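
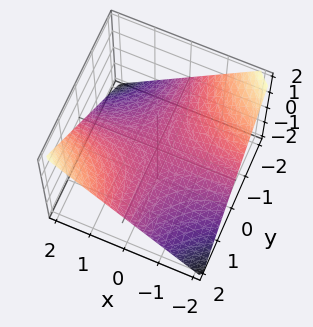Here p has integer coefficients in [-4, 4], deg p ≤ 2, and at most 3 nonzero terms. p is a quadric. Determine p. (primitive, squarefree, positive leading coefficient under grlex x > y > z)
x*y - 2*z

First, degree: a hyperbolic paraboloid; a quadric, so deg p = 2.
Next, from the axis intercepts and sections: it meets the z-axis at z = 0 (among the integer gridlines); every point of the y-axis in the box is on the surface.
Finally, matching integer coefficients to the picture gives p. Check: (-2, 0, 0) on the x-axis lies on the surface, and p(-2, 0, 0) = 0. ✓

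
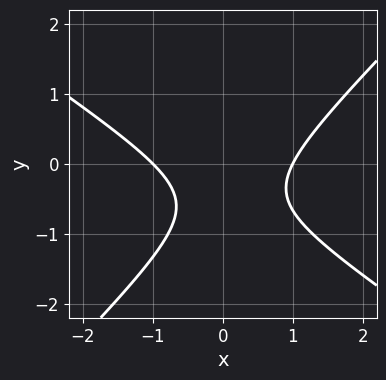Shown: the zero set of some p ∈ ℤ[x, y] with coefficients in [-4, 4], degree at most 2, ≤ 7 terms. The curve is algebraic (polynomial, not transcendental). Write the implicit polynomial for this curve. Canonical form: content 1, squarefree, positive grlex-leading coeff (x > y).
1. The degree is 2 — the shape is more complex than any degree-1 curve.
2. Observable constraints: no y-intercept at any integer in the box; among the integer gridlines, it crosses the x-axis at x ∈ {-1, 1}.
3. Matching integer coefficients to the picture gives p.

2*x^2 + x*y - 3*y^2 - 3*y - 2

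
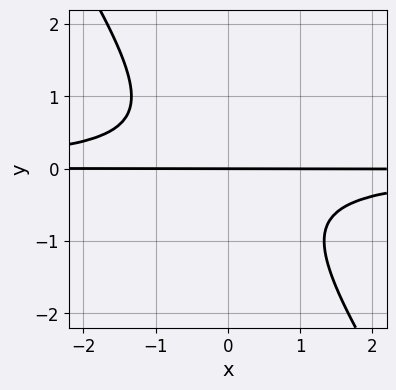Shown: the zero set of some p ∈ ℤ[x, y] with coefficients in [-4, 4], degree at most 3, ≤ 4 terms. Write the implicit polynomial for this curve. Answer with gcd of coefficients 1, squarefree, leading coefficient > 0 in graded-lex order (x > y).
1. Degree: no degree-2 curve has this shape, so deg p = 3.
2. From the axis intercepts and sections: it crosses the y-axis at the gridline y = 0; every point of the x-axis in the box is on the curve.
3. Fitting integer coefficients to these (and the overall shape) gives p.

3*x*y^2 + 2*y^3 + 2*y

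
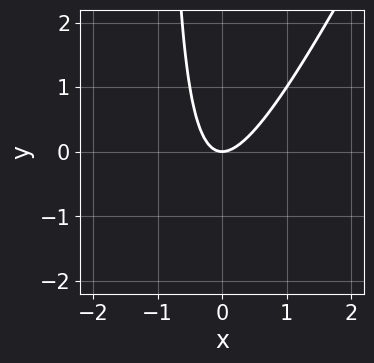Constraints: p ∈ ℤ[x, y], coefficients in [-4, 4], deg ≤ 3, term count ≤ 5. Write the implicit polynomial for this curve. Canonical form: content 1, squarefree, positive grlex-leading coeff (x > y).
First, the degree is 2 — the shape is more complex than any degree-1 curve.
Then, reading off the gridlines: it crosses the x-axis at the gridline x = 0; it crosses the y-axis at the gridline y = 0.
Finally, solving for integer coefficients yields p as stated.

2*x^2 - x*y - y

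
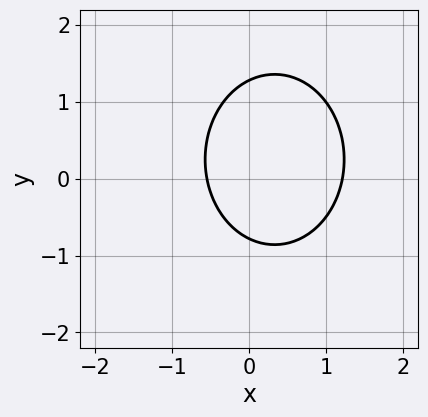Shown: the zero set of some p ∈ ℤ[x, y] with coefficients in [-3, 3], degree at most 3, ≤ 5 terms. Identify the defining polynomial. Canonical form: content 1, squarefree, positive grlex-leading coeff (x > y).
First, the degree is 2 — the shape is more complex than any degree-1 curve.
Finally, matching integer coefficients to the picture gives p.

3*x^2 + 2*y^2 - 2*x - y - 2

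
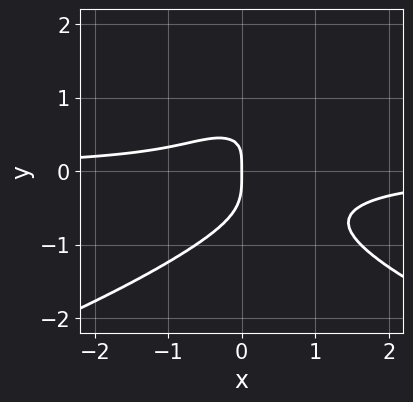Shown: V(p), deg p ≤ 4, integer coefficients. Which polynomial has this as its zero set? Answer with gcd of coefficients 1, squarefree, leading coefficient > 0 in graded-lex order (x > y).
2*y^4 + 2*x^2*y - x*y + x

deg p = 4. The shape is more complex than any degree-3 curve.
Observable constraints: it crosses the y-axis at the gridline y = 0; it meets the x-axis at x = 0 (among the integer gridlines).
Matching integer coefficients to the picture gives p.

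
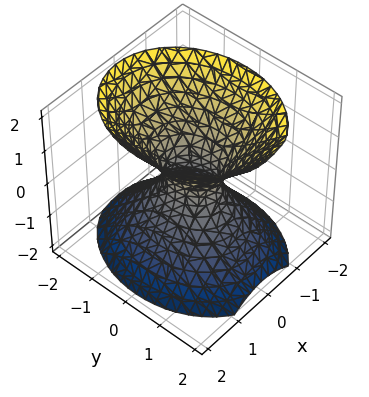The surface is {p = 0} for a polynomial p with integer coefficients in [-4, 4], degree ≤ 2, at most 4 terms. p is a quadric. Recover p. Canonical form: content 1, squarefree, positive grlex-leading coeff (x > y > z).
3*x^2 + 2*y^2 - 2*z^2 - 1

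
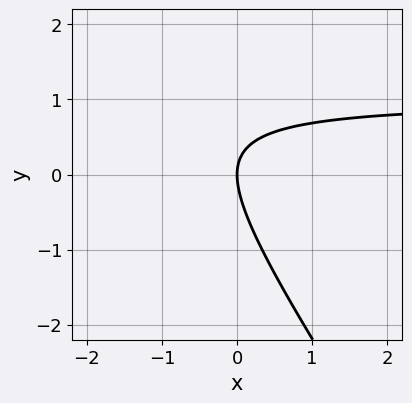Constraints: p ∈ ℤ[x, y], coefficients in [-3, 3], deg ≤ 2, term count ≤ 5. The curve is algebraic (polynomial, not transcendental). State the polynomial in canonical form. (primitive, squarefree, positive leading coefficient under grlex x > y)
(a) deg p = 2. The shape is more complex than any degree-1 curve.
(b) From the visible intercepts: one x-axis crossing is at x = 0; it crosses the y-axis at the gridline y = 0.
(c) Fitting integer coefficients to these (and the overall shape) gives p.

3*x*y + 2*y^2 - 3*x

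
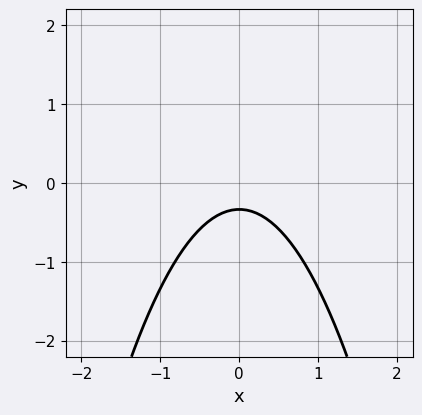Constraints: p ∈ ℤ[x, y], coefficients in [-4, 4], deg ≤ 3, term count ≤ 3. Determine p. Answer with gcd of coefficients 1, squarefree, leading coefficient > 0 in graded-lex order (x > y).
1. Degree: no degree-1 curve has this shape, so deg p = 2.
2. Symmetries: the x ↦ −x reflection is a symmetry, so x appears only in even powers.
3. From the axis intercepts and sections: it misses every integer gridline on the x-axis.
4. The integer polynomial consistent with all of this is the stated p.

3*x^2 + 3*y + 1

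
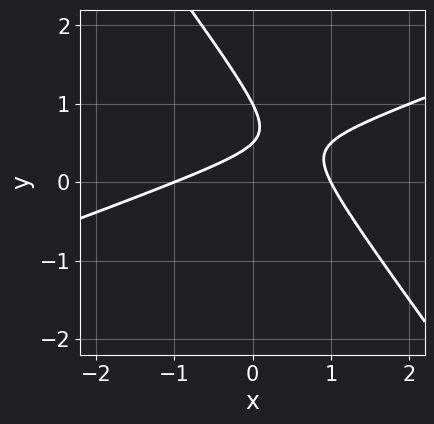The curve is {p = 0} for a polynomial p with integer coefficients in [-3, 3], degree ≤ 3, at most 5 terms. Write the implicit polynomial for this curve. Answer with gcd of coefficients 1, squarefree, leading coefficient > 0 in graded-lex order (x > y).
First, degree: a generic line meets the curve in up to 2 points, so deg p = 2.
Next, from the visible intercepts: the x-axis gridline crossings are at x ∈ {-1, 1}; it crosses the y-axis at the gridline y = 1.
Finally, these observations pin down the coefficients.

x^2 - 2*x*y - 2*y^2 + 3*y - 1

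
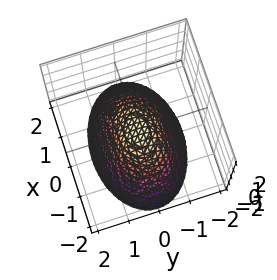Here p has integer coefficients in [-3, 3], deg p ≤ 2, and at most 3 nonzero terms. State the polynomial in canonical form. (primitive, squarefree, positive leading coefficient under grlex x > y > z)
deg p = 2. A single bowl opening along one axis; a quadric.
Symmetries: it's symmetric under x → −x, forcing even powers of x; the y ↦ −y reflection is a symmetry, so y appears only in even powers.
Checking where it meets the axes: one x-axis crossing is at x = 0; it meets the y-axis at y = 0 (among the integer gridlines).
Fitting integer coefficients to these (and the overall shape) gives p.

x^2 + 2*y^2 + 2*z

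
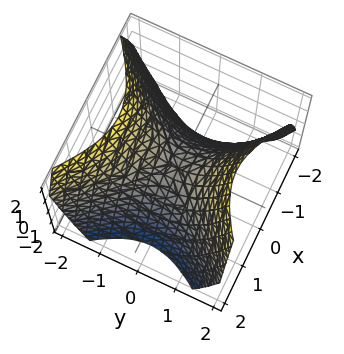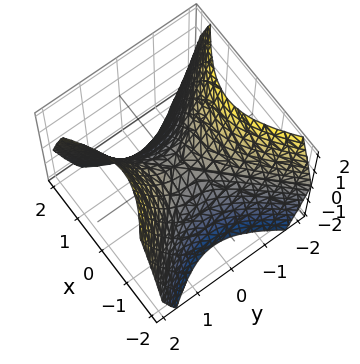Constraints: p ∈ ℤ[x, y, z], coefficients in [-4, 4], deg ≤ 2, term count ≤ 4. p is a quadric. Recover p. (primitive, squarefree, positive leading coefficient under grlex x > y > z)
Degree: a hyperbolic paraboloid; a quadric, so deg p = 2.
Symmetries: mirror symmetry y ↦ −y ⇒ only even powers of y; it's symmetric under x → −x, forcing even powers of x.
Reading off the gridlines: it crosses the z-axis at the gridline z = 0; one y-axis crossing is at y = 0; it crosses the x-axis at the gridline x = 0.
Fitting integer coefficients to these (and the overall shape) gives p.

x^2 - y^2 + z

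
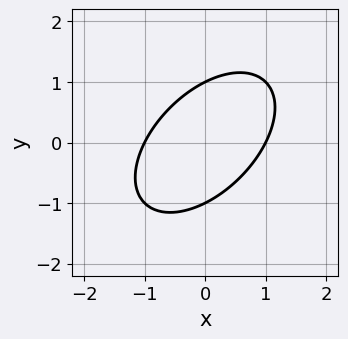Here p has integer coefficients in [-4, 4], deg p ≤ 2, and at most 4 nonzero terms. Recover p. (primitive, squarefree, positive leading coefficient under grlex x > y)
x^2 - x*y + y^2 - 1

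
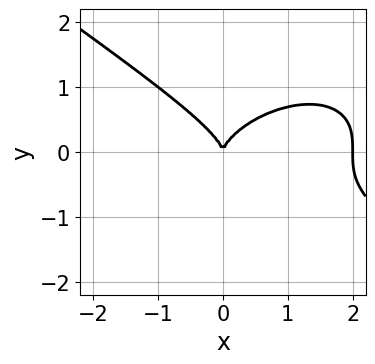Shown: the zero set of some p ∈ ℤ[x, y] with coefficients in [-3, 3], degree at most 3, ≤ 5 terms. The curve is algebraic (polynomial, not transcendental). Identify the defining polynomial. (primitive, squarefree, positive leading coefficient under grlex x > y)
x^3 + 3*y^3 - 2*x^2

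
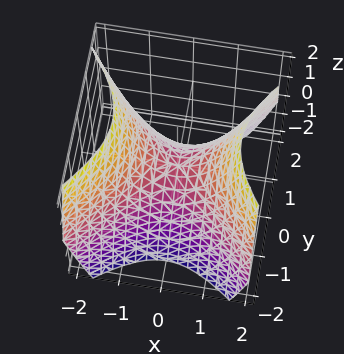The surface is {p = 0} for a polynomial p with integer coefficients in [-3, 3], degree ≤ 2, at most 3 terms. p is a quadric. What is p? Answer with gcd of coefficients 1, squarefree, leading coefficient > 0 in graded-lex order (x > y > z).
(a) Degree: a saddle surface; a quadric, so deg p = 2.
(b) Symmetries: the x ↦ −x reflection is a symmetry, so x appears only in even powers; it's symmetric under y → −y, forcing even powers of y.
(c) Checking where it meets the axes: one y-axis crossing is at y = 0; it meets the x-axis at x = 0 (among the integer gridlines); it crosses the z-axis at the gridline z = 0.
(d) Together with the visible shape, these determine p as stated.

x^2 - y^2 - z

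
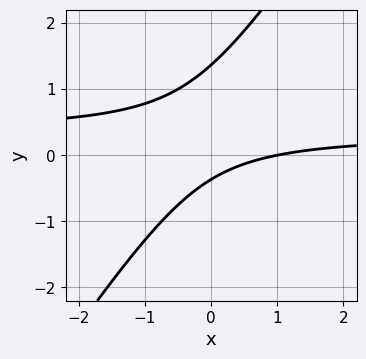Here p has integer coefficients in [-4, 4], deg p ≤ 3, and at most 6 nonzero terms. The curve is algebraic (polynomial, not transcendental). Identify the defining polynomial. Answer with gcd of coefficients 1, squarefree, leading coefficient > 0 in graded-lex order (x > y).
deg p = 2. A generic line meets the curve in up to 2 points.
Checking where it meets the axes: it crosses the x-axis at the gridline x = 1.
Fitting integer coefficients to these (and the overall shape) gives p.

3*x*y - 2*y^2 - x + 2*y + 1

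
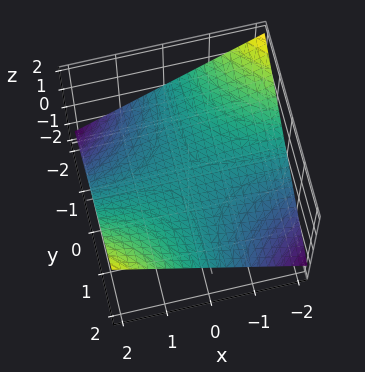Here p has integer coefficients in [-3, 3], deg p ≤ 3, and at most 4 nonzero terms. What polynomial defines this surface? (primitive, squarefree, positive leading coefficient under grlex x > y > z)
x*y - 3*z

deg p = 2. A hyperbolic paraboloid; a quadric.
Reading off the gridlines: one z-axis crossing is at z = 0; the visible y-axis segment lies entirely on the surface; the visible x-axis segment lies entirely on the surface.
Solving for integer coefficients yields p as stated.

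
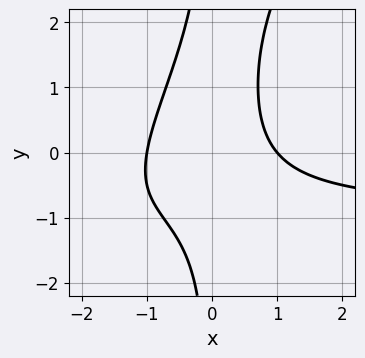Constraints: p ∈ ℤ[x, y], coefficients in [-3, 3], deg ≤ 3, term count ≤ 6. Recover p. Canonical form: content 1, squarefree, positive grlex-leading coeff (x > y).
deg p = 3. No degree-2 curve has this shape.
Reading off the gridlines: the x-axis gridline crossings are at x ∈ {-1, 1}; the curve avoids every integer y-axis point in the box.
Fitting integer coefficients to these (and the overall shape) gives p.

3*x^2*y - 2*x*y^2 + 3*x^2 + 2*x*y - 3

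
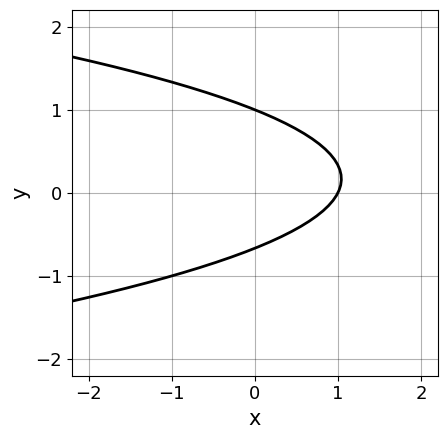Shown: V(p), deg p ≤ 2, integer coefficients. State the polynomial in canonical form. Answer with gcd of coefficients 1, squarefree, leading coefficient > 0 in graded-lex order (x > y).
3*y^2 + 2*x - y - 2

Degree: a generic line meets the curve in up to 2 points, so deg p = 2.
Observable constraints: one y-axis crossing is at y = 1; one x-axis crossing is at x = 1.
Fitting integer coefficients to these (and the overall shape) gives p.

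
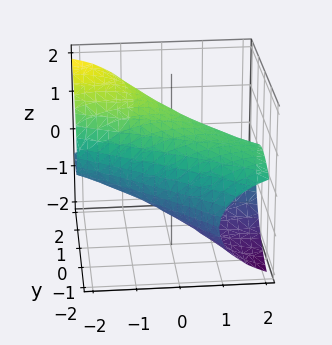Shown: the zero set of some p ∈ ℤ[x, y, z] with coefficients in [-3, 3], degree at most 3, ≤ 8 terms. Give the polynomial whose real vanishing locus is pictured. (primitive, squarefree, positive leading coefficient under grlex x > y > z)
The degree is 2 — a generic line meets the surface in up to 2 points.
Reading off the gridlines: among the integer gridlines, it crosses the z-axis at z ∈ {-1, 1}.
Together with the visible shape, these determine p as stated.

x^2 + 3*x*y + 2*y^2 - 2*y*z + 3*z^2 - 3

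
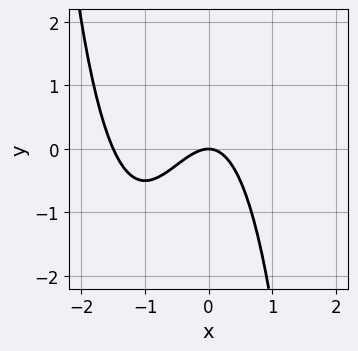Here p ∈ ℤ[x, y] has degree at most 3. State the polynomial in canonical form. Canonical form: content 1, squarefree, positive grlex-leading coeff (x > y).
Degree: a generic line meets the curve in up to 3 points, so deg p = 3.
From the visible intercepts: it meets the y-axis at y = 0 (among the integer gridlines); it crosses the x-axis at the gridline x = 0.
Assembling these constraints gives the stated polynomial.

2*x^3 + 3*x^2 + 2*y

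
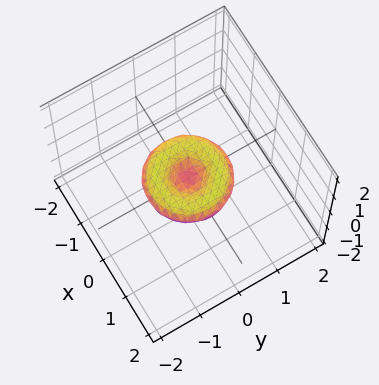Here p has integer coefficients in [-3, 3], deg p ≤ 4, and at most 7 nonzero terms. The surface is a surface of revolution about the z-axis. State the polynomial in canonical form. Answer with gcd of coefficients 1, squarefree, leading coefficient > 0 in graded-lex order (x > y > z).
Degree: a generic line meets the surface in up to 4 points, so deg p = 4.
Symmetries: rotational symmetry about the z-axis ⇒ p depends on x, y only through x² + y².
Against the integer gridlines: a circular section at z = 0 has radius exactly 1; the y-axis gridline crossings are at y ∈ {-1, 0, 1}; it meets the z-axis at z = 0 (among the integer gridlines).
Fitting integer coefficients to these (and the overall shape) gives p. Check: (1, 0, 0) on the x-axis lies on the surface, and p(1, 0, 0) = 0. ✓

x^4 + 2*x^2*y^2 + y^4 - x^2 - y^2 + 3*z^2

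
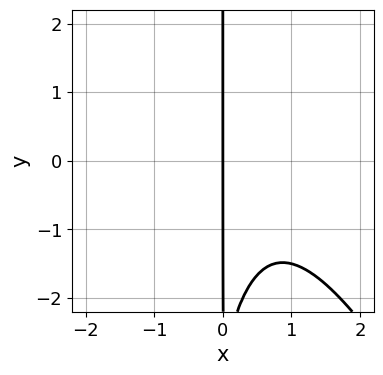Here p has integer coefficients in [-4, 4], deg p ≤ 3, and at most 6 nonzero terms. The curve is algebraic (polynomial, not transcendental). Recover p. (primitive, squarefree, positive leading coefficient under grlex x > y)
2*x^3 + x^2*y - 2*x^2 + x*y + 3*x

1. deg p = 3. No degree-2 curve has this shape.
2. From the axis intercepts and sections: every point of the y-axis in the box is on the curve; it meets the x-axis at x = 0 (among the integer gridlines).
3. Fitting integer coefficients to these (and the overall shape) gives p.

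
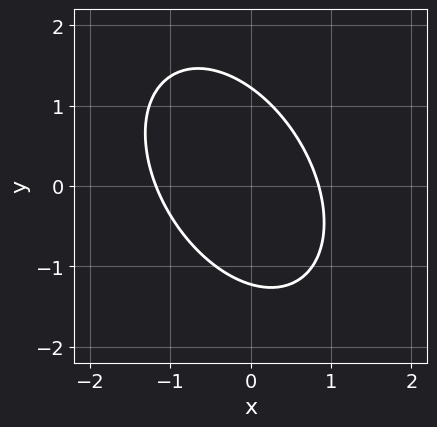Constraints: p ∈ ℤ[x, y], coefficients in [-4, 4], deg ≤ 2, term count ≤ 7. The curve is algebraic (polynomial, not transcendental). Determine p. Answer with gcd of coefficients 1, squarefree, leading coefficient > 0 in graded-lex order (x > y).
3*x^2 + 2*x*y + 2*y^2 + x - 3

(a) deg p = 2. No degree-1 curve has this shape.
(b) The integer polynomial consistent with all of this is the stated p.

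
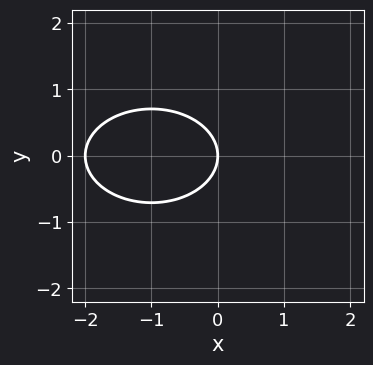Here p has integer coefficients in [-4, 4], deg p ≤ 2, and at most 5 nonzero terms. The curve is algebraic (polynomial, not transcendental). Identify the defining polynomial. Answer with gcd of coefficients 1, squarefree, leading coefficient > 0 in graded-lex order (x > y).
x^2 + 2*y^2 + 2*x

1. The degree is 2 — a generic line meets the curve in up to 2 points.
2. Symmetries: mirror symmetry y ↦ −y ⇒ only even powers of y.
3. From the visible intercepts: it meets the y-axis at y = 0 (among the integer gridlines); among the integer gridlines, it crosses the x-axis at x ∈ {-2, 0}.
4. Solving for integer coefficients yields p as stated.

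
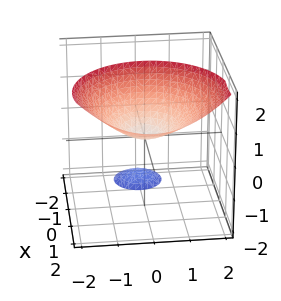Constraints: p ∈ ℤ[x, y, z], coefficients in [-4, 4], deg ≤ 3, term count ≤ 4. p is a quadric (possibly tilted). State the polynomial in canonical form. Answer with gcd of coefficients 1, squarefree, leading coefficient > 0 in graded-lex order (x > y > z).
2*x^2 - 3*x*z + 2*y^2 - 2*z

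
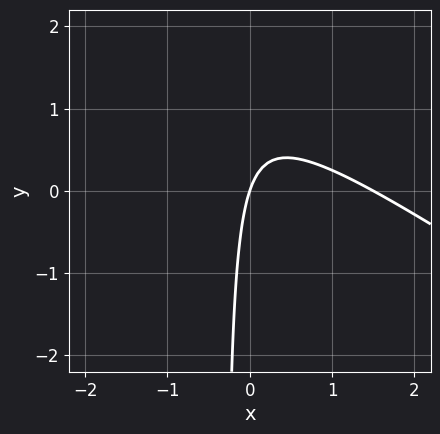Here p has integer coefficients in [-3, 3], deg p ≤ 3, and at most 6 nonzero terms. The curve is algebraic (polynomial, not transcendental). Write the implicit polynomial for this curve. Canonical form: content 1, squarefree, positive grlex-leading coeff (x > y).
2*x^2 + 3*x*y - 3*x + y

First, deg p = 2.
Next, from the axis intercepts and sections: it meets the y-axis at y = 0 (among the integer gridlines); one x-axis crossing is at x = 0.
Finally, fitting integer coefficients to these (and the overall shape) gives p.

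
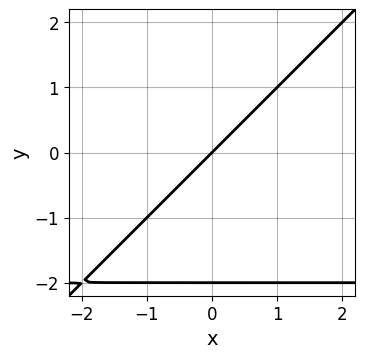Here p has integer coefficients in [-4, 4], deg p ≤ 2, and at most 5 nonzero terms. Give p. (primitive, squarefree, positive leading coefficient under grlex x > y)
x*y - y^2 + 2*x - 2*y

First, the degree is 2 — no degree-1 curve has this shape.
Next, from the axis intercepts and sections: the y-axis gridline crossings are at y ∈ {-2, 0}; it crosses the x-axis at the gridline x = 0.
Finally, these observations pin down the coefficients.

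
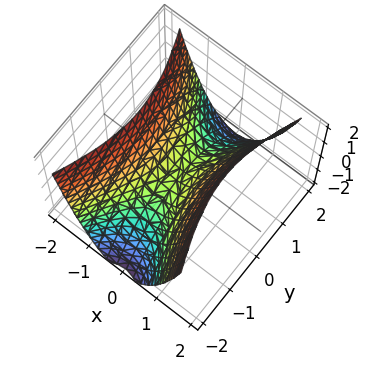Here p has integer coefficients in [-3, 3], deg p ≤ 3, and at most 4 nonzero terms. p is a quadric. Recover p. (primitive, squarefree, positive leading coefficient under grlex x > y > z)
3*x^2 - y^2 - 2*z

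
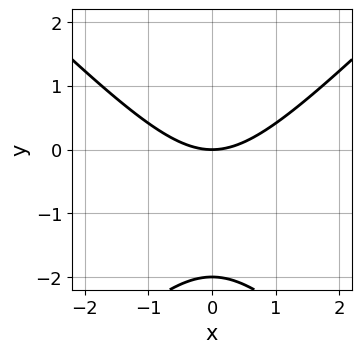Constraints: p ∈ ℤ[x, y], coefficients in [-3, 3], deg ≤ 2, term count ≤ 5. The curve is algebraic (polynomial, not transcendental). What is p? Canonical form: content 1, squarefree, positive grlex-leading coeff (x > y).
x^2 - y^2 - 2*y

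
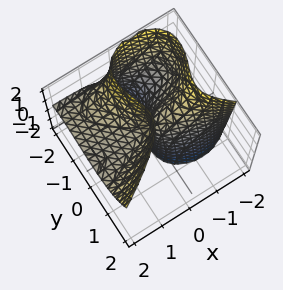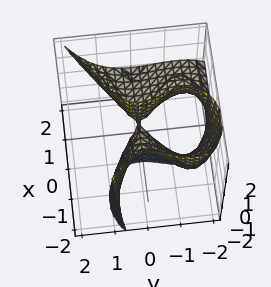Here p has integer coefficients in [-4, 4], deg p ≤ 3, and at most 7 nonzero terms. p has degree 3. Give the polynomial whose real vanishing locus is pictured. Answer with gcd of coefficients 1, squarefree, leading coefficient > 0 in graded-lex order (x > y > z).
First, degree: the shape is more complex than any degree-2 surface, so deg p = 3.
Next, reading off the gridlines: the visible z-axis segment lies entirely on the surface; one x-axis crossing is at x = 0; among the integer gridlines, it crosses the y-axis at y ∈ {-2, 0}.
Finally, putting this together gives p.

x^2*z - y^3 + 2*x*z - 2*y^2 - x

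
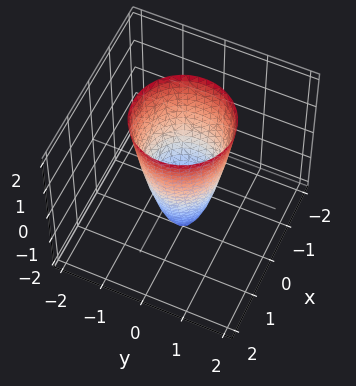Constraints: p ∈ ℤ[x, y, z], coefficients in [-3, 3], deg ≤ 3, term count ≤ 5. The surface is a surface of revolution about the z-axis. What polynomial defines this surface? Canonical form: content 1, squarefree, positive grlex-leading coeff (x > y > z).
(a) Degree: a generic line meets the surface in up to 2 points, so deg p = 2.
(b) Symmetries: rotational symmetry about the z-axis ⇒ p depends on x, y only through x² + y².
(c) From the axis intercepts and sections: one z-axis crossing is at z = -2; a circular section at z = 1 has radius exactly 1.
(d) Assembling these constraints gives the stated polynomial.

3*x^2 + 3*y^2 - z - 2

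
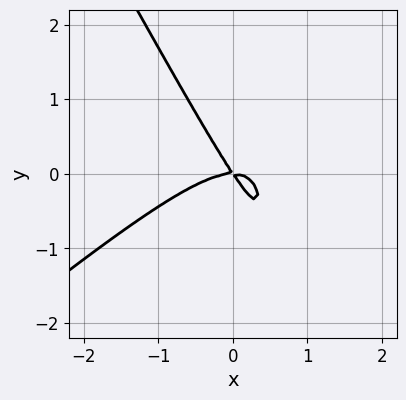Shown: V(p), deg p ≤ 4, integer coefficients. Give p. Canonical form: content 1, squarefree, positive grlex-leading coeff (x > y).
3*x^3 - 2*x^2*y - 2*x*y^2 + 3*x*y + 2*y^2

(a) The degree is 3 — the shape is more complex than any degree-2 curve.
(b) Against the integer gridlines: it crosses the x-axis at the gridline x = 0; it meets the y-axis at y = 0 (among the integer gridlines).
(c) Solving for integer coefficients yields p as stated.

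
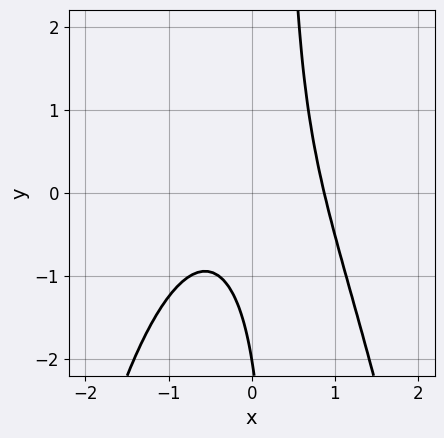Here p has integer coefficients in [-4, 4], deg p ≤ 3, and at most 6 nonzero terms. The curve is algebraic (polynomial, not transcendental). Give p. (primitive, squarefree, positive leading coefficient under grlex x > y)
1. The degree is 3 — no degree-2 curve has this shape.
2. Against the integer gridlines: one y-axis crossing is at y = -2.
3. The integer polynomial consistent with all of this is the stated p.

3*x^3 + 3*x*y - y - 2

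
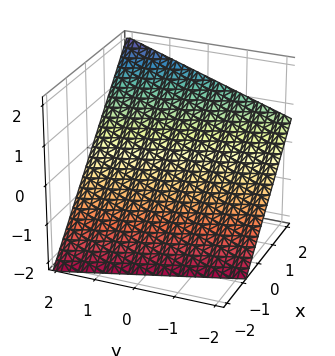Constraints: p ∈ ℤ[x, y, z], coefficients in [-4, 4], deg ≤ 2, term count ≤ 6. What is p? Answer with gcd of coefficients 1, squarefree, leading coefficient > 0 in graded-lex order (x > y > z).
1. Degree: the surface is flat (a plane), so deg p = 1.
2. Checking where it meets the axes: it meets the y-axis at y = 2 (among the integer gridlines).
3. Fitting integer coefficients to these (and the overall shape) gives p.

3*x + y - 3*z - 2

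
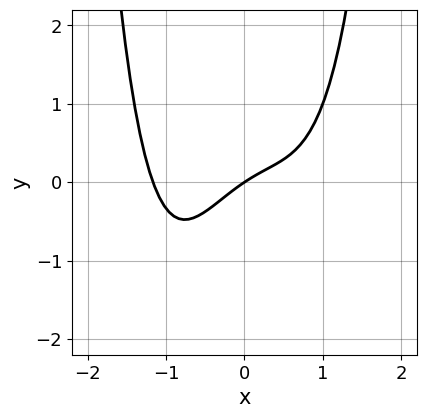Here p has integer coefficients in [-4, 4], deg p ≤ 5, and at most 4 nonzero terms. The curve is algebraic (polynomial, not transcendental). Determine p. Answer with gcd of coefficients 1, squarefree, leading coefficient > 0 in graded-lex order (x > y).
2*x^4 - x^2 + 2*x - 3*y

(a) deg p = 4. The shape is more complex than any degree-3 curve.
(b) Against the integer gridlines: one y-axis crossing is at y = 0; one x-axis crossing is at x = 0.
(c) Putting this together gives p.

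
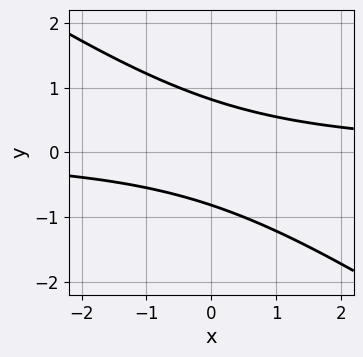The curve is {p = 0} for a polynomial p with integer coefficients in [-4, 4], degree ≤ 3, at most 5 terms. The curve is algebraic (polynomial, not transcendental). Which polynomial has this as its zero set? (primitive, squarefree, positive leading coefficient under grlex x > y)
2*x*y + 3*y^2 - 2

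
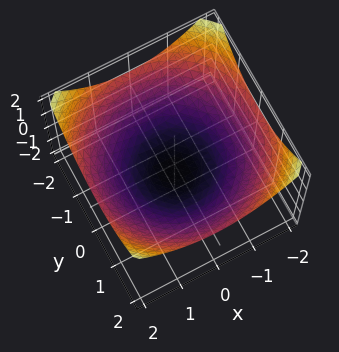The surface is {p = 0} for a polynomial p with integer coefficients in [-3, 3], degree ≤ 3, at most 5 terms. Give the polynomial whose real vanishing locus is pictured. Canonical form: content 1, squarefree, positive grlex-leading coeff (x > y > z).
deg p = 2.
Symmetries: rotational symmetry about the z-axis ⇒ p depends on x, y only through x² + y².
Checking where it meets the axes: a circular section at z = 0 has radius between 1 and 2.
Putting this together gives p.

x^2 + y^2 - 3*z - 2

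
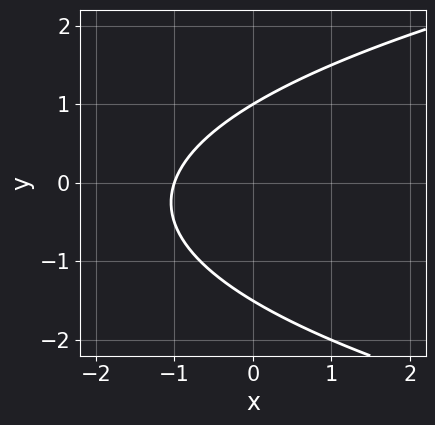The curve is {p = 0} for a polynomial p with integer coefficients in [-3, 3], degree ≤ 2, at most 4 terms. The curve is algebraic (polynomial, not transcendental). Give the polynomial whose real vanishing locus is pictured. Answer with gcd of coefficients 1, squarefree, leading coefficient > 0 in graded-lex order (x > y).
2*y^2 - 3*x + y - 3

Degree: a generic line meets the curve in up to 2 points, so deg p = 2.
Reading off the gridlines: one x-axis crossing is at x = -1; it crosses the y-axis at the gridline y = 1.
Together with the visible shape, these determine p as stated.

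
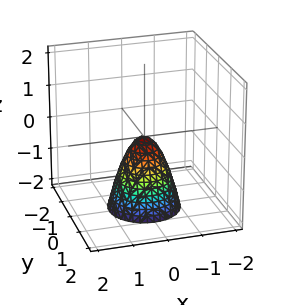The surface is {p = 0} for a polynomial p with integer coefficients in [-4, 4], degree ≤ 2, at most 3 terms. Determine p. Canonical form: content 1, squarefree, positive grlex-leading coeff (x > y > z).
(a) Degree: a paraboloid; a quadric, so deg p = 2.
(b) By symmetry, the surface is invariant under rotation about z: p = q(x² + y², z).
(c) Against the integer gridlines: one y-axis crossing is at y = 0; a circular section at z = -1 has radius between 0 and 1; it meets the x-axis at x = 0 (among the integer gridlines).
(d) Fitting integer coefficients to these (and the overall shape) gives p.

2*x^2 + 2*y^2 + z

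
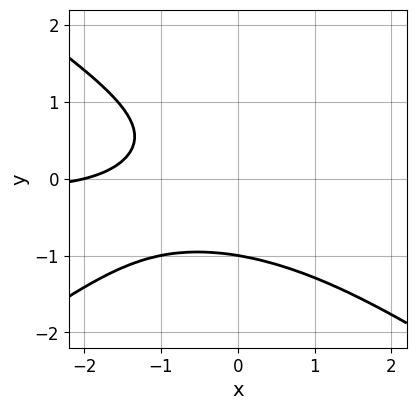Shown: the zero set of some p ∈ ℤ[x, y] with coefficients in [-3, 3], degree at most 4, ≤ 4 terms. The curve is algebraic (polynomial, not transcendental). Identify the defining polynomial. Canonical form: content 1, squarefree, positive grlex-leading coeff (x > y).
x^2*y - 2*y^3 - x - 2

Degree: the shape is more complex than any degree-2 curve, so deg p = 3.
Reading off the gridlines: one y-axis crossing is at y = -1; it crosses the x-axis at the gridline x = -2.
The integer polynomial consistent with all of this is the stated p.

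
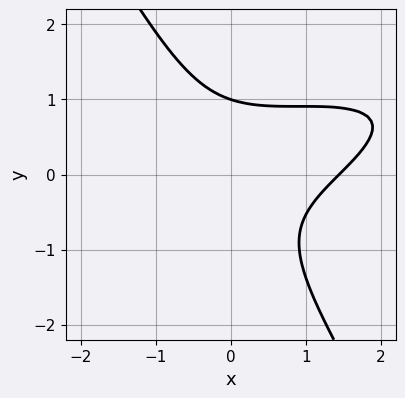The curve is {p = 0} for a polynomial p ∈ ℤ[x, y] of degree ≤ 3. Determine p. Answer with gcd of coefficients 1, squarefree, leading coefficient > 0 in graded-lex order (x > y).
1. deg p = 3.
2. Checking where it meets the axes: one y-axis crossing is at y = 1.
3. These observations pin down the coefficients.

x^3 - 3*x^2*y + 3*x*y^2 + 3*y^3 - 3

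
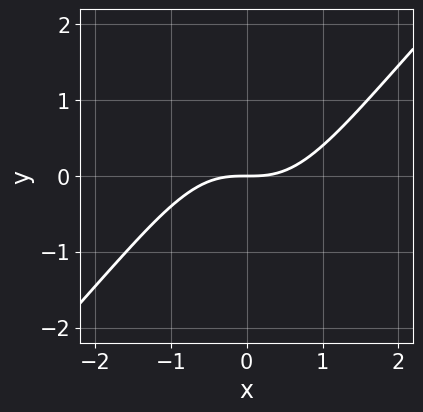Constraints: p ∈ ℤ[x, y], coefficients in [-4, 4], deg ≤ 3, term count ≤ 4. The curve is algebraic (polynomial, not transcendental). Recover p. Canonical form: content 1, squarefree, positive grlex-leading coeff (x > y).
2*x^3 - 2*x^2*y - 3*y

Degree: no degree-2 curve has this shape, so deg p = 3.
Observable constraints: it crosses the x-axis at the gridline x = 0; one y-axis crossing is at y = 0.
Together with the visible shape, these determine p as stated.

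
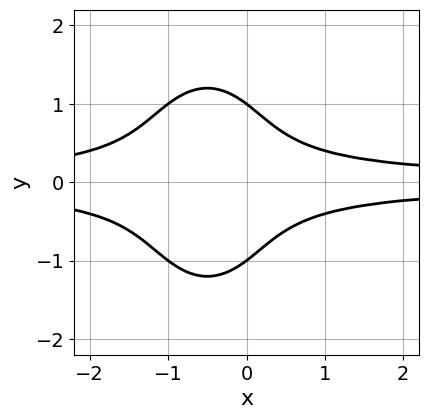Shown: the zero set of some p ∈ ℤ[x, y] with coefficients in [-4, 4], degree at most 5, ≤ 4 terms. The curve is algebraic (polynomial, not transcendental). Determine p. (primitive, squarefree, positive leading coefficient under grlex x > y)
3*x^2*y^2 + y^4 + 3*x*y^2 - 1

Degree: the shape is more complex than any degree-3 curve, so deg p = 4.
Symmetries: it's symmetric under y → −y, forcing even powers of y.
Observable constraints: no x-intercept at any integer in the box; among the integer gridlines, it crosses the y-axis at y ∈ {-1, 1}.
Fitting integer coefficients to these (and the overall shape) gives p.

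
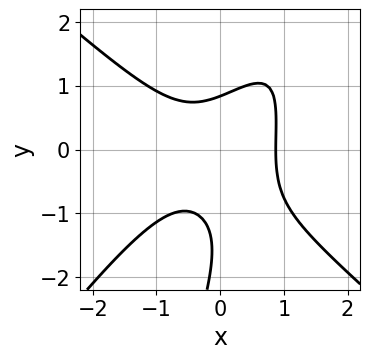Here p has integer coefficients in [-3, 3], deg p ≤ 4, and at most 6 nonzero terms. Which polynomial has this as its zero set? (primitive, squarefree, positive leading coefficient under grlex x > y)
1. Degree: the shape is more complex than any degree-2 curve, so deg p = 3.
2. Putting this together gives p.

3*x^3 - 3*x*y^2 + y^3 + 2*y^2 - 2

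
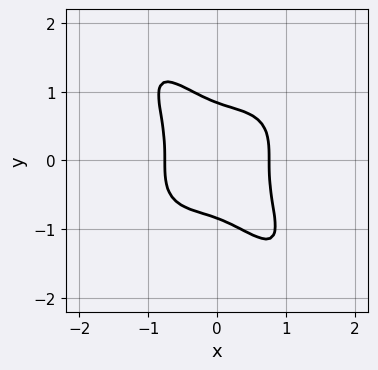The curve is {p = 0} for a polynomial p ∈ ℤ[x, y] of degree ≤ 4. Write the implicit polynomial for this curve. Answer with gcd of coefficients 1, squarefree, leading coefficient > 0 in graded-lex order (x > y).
3*x^4 + 3*x*y^3 + 2*y^4 - 1

1. deg p = 4.
2. Matching integer coefficients to the picture gives p.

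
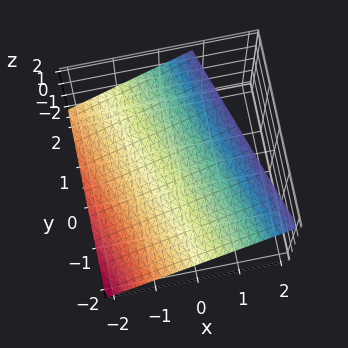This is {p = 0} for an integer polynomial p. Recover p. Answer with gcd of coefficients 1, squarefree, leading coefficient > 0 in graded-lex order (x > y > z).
First, the degree is 1 — the surface is flat (a plane).
Then, checking where it meets the axes: it meets the y-axis at y = -2 (among the integer gridlines).
Finally, putting this together gives p.

3*x + y - 3*z + 2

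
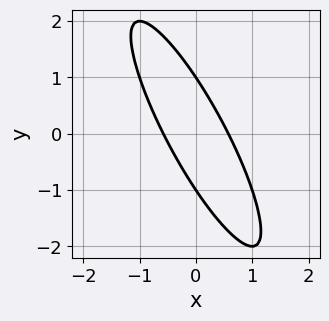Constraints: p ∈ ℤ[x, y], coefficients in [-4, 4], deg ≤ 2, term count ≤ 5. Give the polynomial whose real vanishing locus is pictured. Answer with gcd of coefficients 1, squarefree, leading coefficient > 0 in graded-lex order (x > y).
The degree is 2 — the shape is more complex than any degree-1 curve.
Reading off the gridlines: the y-axis gridline crossings are at y ∈ {-1, 1}.
Putting this together gives p.

3*x^2 + 3*x*y + y^2 - 1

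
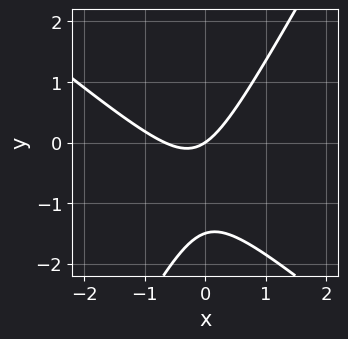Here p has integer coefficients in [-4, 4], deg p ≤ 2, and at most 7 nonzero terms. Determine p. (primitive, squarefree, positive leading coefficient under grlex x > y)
1. deg p = 2.
2. Against the integer gridlines: it meets the x-axis at x = 0 (among the integer gridlines); it meets the y-axis at y = 0 (among the integer gridlines).
3. Fitting integer coefficients to these (and the overall shape) gives p.

3*x^2 + 2*x*y - 2*y^2 + 2*x - 3*y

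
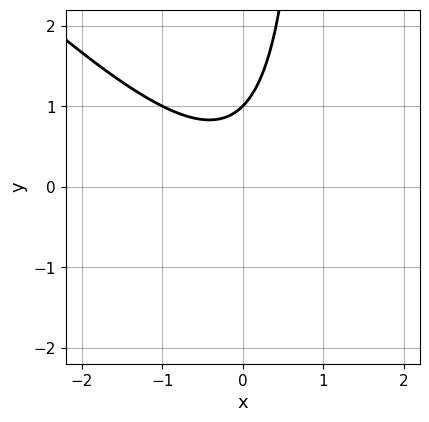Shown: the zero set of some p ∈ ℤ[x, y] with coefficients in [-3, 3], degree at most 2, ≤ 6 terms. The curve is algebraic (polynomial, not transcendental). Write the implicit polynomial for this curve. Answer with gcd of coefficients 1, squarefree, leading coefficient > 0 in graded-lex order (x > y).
x^2 + x*y - y + 1

Degree: a generic line meets the curve in up to 2 points, so deg p = 2.
From the visible intercepts: the curve avoids every integer x-axis point in the box; it meets the y-axis at y = 1 (among the integer gridlines).
These observations pin down the coefficients.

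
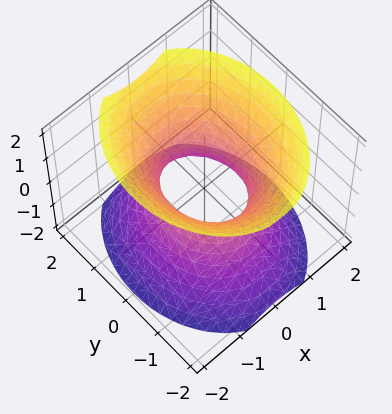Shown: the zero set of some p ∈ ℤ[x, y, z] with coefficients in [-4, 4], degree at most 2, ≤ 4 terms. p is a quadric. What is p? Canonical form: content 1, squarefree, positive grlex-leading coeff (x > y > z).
1. The degree is 2 — one connected sheet with a waist; a quadric.
2. Symmetries: it's symmetric under y → −y, forcing even powers of y; mirror symmetry x ↦ −x ⇒ only even powers of x; mirror symmetry z ↦ −z ⇒ only even powers of z.
3. Observable constraints: it misses every integer gridline on the z-axis; among the integer gridlines, it crosses the y-axis at y ∈ {-1, 1}.
4. These observations pin down the coefficients.

3*x^2 + 2*y^2 - 2*z^2 - 2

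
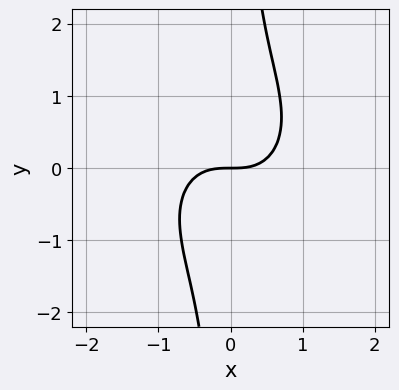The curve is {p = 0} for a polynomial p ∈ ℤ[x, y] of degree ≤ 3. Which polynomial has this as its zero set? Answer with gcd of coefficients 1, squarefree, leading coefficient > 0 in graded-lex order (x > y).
First, deg p = 3. No degree-2 curve has this shape.
Then, from the visible intercepts: it crosses the y-axis at the gridline y = 0; one x-axis crossing is at x = 0.
Finally, solving for integer coefficients yields p as stated.

x^3 + x*y^2 - y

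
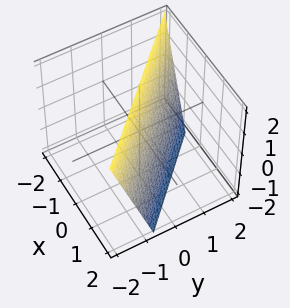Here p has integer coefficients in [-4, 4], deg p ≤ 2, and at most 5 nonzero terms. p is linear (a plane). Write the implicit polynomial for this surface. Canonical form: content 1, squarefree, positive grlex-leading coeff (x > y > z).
(a) Degree: the surface is flat (a plane), so deg p = 1.
(b) Checking where it meets the axes: one z-axis crossing is at z = 2.
(c) Together with the visible shape, these determine p as stated.

3*x + 3*y + z - 2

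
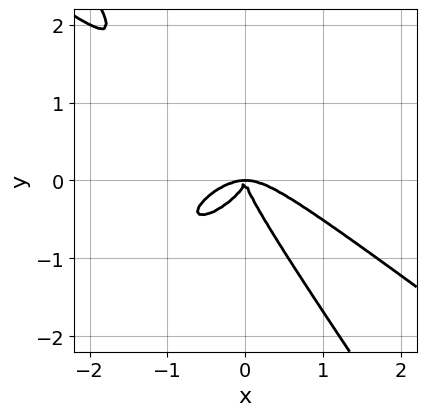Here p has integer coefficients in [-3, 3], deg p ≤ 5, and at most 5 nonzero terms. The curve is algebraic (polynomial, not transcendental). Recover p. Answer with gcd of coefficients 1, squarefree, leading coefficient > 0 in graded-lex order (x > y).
2*x^4 - 3*x^2*y^2 + 3*x*y^3 + 3*y^4 + 2*x^2*y

1. Degree: no degree-3 curve has this shape, so deg p = 4.
2. Matching integer coefficients to the picture gives p.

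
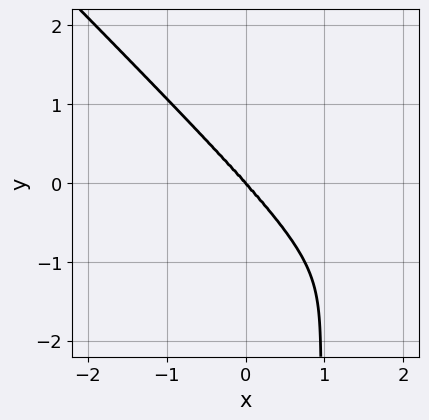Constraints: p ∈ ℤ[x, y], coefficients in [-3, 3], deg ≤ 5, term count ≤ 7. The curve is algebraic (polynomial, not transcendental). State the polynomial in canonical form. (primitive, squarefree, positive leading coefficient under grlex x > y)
3*x^3*y - 3*x*y^3 + 3*x^3 + x*y^2 + 3*y^3

1. The degree is 4 — the shape is more complex than any degree-3 curve.
2. From the visible intercepts: it meets the x-axis at x = 0 (among the integer gridlines); it meets the y-axis at y = 0 (among the integer gridlines).
3. Putting this together gives p.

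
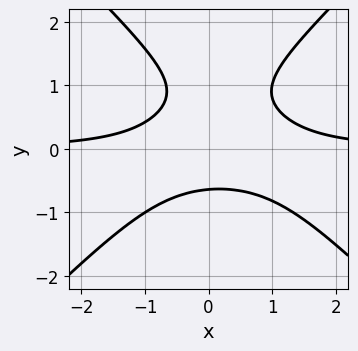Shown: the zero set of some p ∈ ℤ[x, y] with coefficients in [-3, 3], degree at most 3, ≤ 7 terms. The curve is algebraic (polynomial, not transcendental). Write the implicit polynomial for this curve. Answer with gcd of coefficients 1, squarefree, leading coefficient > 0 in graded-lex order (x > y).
3*x^2*y - 3*y^3 - x*y + 3*y^2 - 2

First, the degree is 3 — a generic line meets the curve in up to 3 points.
Then, from the visible intercepts: no x-intercept at any integer in the box.
Finally, solving for integer coefficients yields p as stated.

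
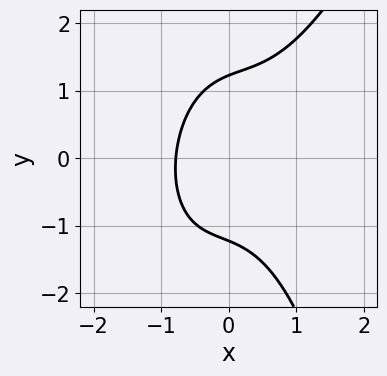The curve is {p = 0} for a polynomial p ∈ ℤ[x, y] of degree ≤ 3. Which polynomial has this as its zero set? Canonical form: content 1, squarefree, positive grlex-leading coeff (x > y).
The degree is 3 — no degree-2 curve has this shape.
Matching integer coefficients to the picture gives p.

3*x^3 - x^2*y - 2*y^2 + 2*x + 3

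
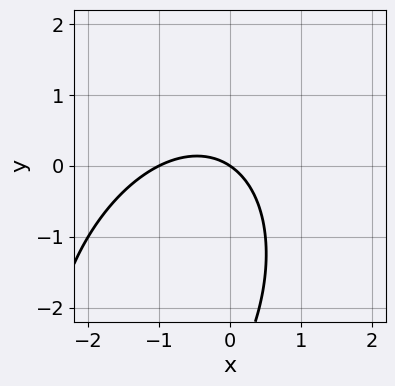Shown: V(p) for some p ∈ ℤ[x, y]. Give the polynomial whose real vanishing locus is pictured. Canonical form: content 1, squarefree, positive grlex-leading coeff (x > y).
1. deg p = 2. A generic line meets the curve in up to 2 points.
2. Observable constraints: the x-axis gridline crossings are at x ∈ {-1, 0}; one y-axis crossing is at y = 0.
3. These observations pin down the coefficients.

2*x^2 - x*y + y^2 + 2*x + 3*y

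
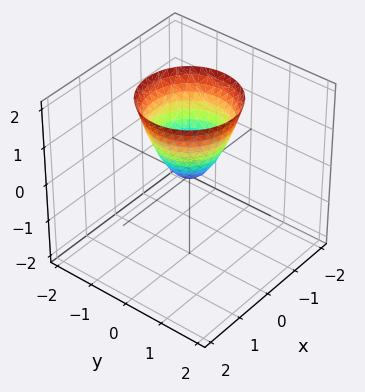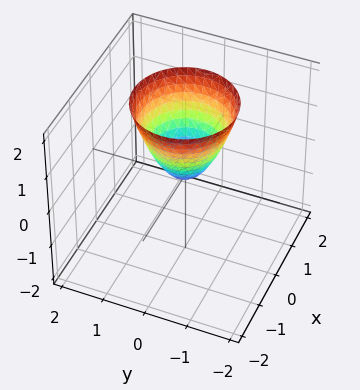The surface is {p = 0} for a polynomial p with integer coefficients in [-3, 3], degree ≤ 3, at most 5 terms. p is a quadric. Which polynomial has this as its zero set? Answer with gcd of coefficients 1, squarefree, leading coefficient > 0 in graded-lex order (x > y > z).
(a) Degree: a single bowl opening along one axis; a quadric, so deg p = 2.
(b) By symmetry, the z-axis is an axis of rotation, so x and y enter only as x² + y².
(c) From the visible intercepts: a circular section at z = 2 has radius between 1 and 2; it meets the z-axis at z = 0 (among the integer gridlines).
(d) Fitting integer coefficients to these (and the overall shape) gives p.

3*x^2 + 3*y^2 - 2*z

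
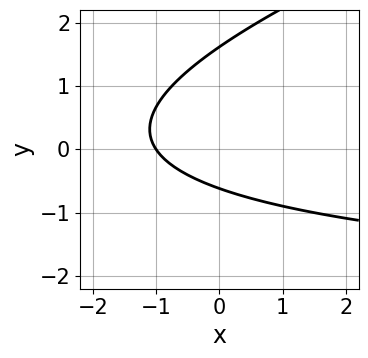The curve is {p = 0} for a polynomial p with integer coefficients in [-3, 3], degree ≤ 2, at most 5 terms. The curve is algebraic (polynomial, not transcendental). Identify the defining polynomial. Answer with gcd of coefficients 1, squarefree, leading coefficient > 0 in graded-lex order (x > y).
The degree is 2 — a generic line meets the curve in up to 2 points.
From the visible intercepts: it meets the x-axis at x = -1 (among the integer gridlines).
Solving for integer coefficients yields p as stated.

x*y - 3*y^2 + 3*x + 3*y + 3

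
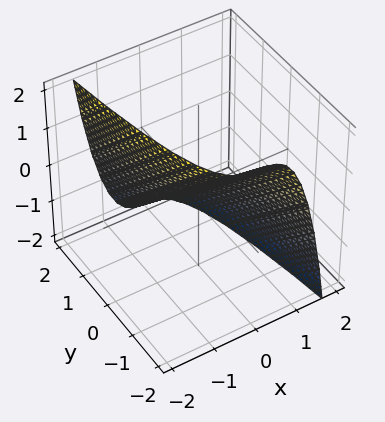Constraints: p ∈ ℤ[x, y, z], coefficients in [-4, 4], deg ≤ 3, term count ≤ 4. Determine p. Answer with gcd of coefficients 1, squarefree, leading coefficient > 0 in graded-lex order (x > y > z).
First, degree: the shape is more complex than any degree-2 surface, so deg p = 3.
Next, observable constraints: it crosses the z-axis at the gridline z = 0; it crosses the x-axis at the gridline x = 0; it crosses the y-axis at the gridline y = 0.
Finally, matching integer coefficients to the picture gives p.

x^3 + y + z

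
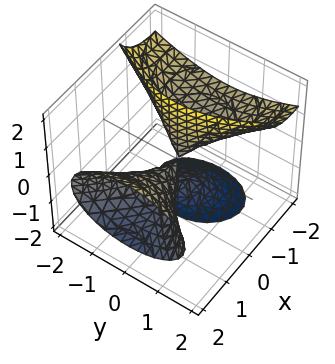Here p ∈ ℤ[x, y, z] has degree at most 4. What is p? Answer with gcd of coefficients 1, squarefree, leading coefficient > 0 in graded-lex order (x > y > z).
x^3 + x^2*z - 3*x*z^2 - 3*x*z - 3*y^2

First, I count 3 distinct pieces. They look like related sheets of one shape, so recover p as a whole.
Next, deg p = 3. The shape is more complex than any degree-2 surface.
Next, observable constraints: one x-axis crossing is at x = 0; every point of the z-axis in the box is on the surface.
Finally, matching integer coefficients to the picture gives p.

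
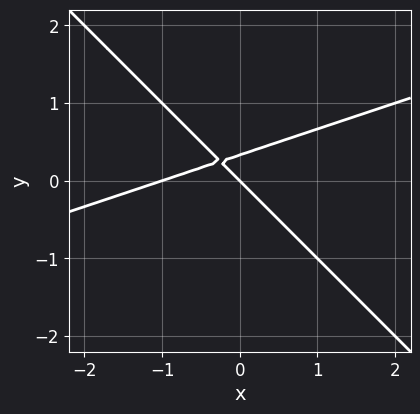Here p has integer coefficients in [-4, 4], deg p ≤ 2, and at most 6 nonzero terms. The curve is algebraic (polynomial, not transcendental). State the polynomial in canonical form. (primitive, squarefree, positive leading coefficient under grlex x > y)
x^2 - 2*x*y - 3*y^2 + x + y

First, degree: a generic line meets the curve in up to 2 points, so deg p = 2.
Next, checking where it meets the axes: among the integer gridlines, it crosses the x-axis at x ∈ {-1, 0}; it meets the y-axis at y = 0 (among the integer gridlines).
Finally, the integer polynomial consistent with all of this is the stated p.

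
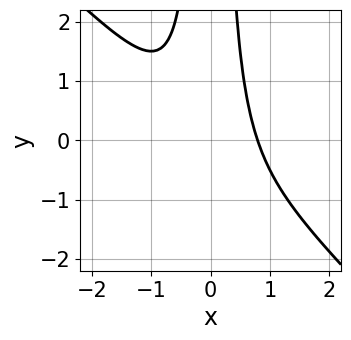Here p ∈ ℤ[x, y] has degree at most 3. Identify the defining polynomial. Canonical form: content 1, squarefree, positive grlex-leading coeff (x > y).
(a) The degree is 3 — the shape is more complex than any degree-2 curve.
(b) From the axis intercepts and sections: no y-intercept at any integer in the box.
(c) Fitting integer coefficients to these (and the overall shape) gives p.

2*x^3 + 2*x^2*y - 1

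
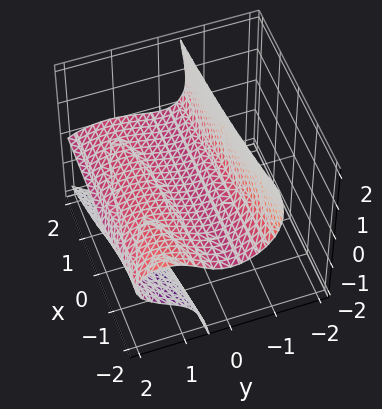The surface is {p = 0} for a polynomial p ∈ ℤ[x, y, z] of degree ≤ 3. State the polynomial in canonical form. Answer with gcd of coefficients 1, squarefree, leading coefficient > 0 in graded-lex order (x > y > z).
x*y*z + y^3 + 2*y*z^2 - 2*y^2 + 3*z

First, the degree is 3 — no degree-2 surface has this shape.
Then, against the integer gridlines: it meets the z-axis at z = 0 (among the integer gridlines); the visible x-axis segment lies entirely on the surface.
Finally, assembling these constraints gives the stated polynomial. Check: (0, 2, 0) on the y-axis lies on the surface, and p(0, 2, 0) = 0. ✓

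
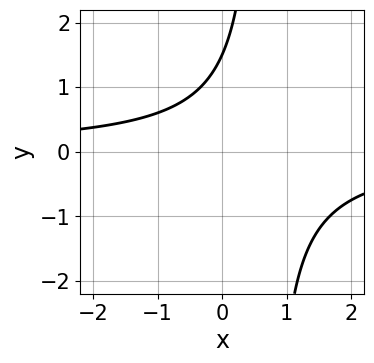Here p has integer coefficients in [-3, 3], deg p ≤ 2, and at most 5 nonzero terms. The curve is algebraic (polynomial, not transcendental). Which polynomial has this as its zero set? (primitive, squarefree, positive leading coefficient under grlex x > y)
(a) Degree: a generic line meets the curve in up to 2 points, so deg p = 2.
(b) Observable constraints: it misses every integer gridline on the x-axis.
(c) The integer polynomial consistent with all of this is the stated p.

3*x*y - 2*y + 3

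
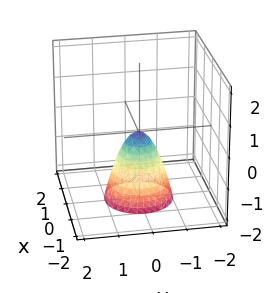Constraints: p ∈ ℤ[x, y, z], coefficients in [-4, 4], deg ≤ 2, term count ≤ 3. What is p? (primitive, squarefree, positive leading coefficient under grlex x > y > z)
2*x^2 + 2*y^2 + z

1. deg p = 2.
2. By symmetry, every cross-section ⟂ z is a circle, so x, y appear only via x² + y².
3. Reading off the gridlines: it crosses the y-axis at the gridline y = 0; it crosses the z-axis at the gridline z = 0; it meets the x-axis at x = 0 (among the integer gridlines); a circular section at z = -1 has radius between 0 and 1.
4. Putting this together gives p.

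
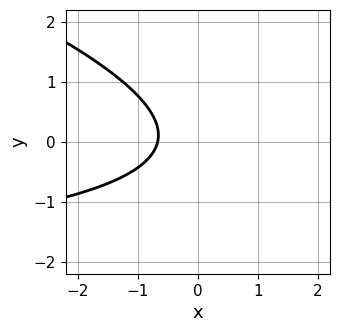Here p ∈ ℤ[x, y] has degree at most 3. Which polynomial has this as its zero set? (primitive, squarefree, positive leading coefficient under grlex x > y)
x*y + 3*y^2 + 3*x + 2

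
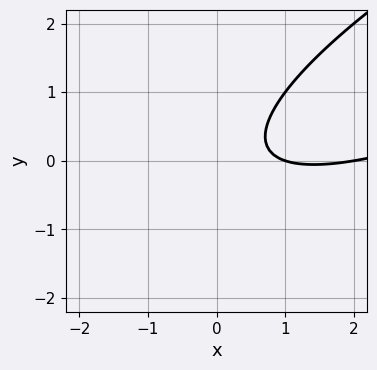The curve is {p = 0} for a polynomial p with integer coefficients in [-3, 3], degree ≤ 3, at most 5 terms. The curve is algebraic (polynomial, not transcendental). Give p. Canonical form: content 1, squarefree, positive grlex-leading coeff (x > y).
Degree: no degree-1 curve has this shape, so deg p = 2.
Observable constraints: the curve avoids every integer y-axis point in the box; among the integer gridlines, it crosses the x-axis at x ∈ {1, 2}.
Matching integer coefficients to the picture gives p.

x^2 - 3*x*y + 3*y^2 - 3*x + 2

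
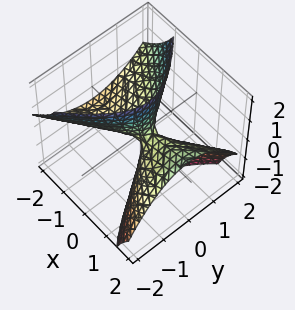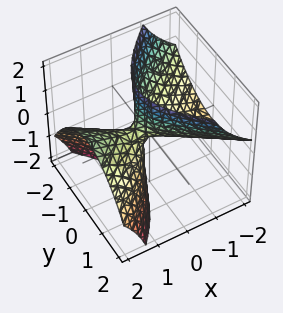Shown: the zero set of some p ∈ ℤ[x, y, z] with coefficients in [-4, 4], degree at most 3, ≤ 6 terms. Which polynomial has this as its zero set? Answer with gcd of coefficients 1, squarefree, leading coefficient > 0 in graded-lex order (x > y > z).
x^2 - 3*x*z - 2*y^2 + z

Degree: a generic line meets the surface in up to 2 points, so deg p = 2.
From the visible intercepts: it crosses the z-axis at the gridline z = 0; it meets the x-axis at x = 0 (among the integer gridlines); it meets the y-axis at y = 0 (among the integer gridlines).
The integer polynomial consistent with all of this is the stated p.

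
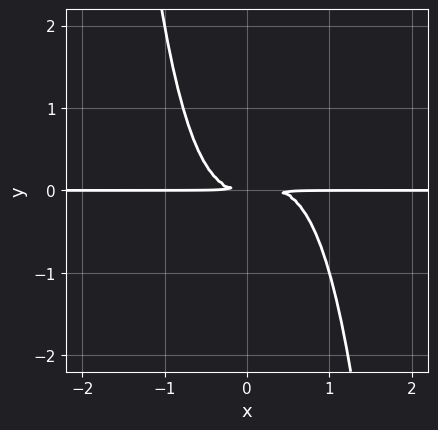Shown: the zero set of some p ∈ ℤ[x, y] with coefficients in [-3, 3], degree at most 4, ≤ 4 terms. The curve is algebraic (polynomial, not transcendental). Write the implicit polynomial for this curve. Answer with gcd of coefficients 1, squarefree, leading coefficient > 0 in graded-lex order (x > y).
3*x^3*y - x^2*y + 2*y^2

1. deg p = 4. The shape is more complex than any degree-3 curve.
2. Reading off the gridlines: every point of the x-axis in the box is on the curve.
3. Fitting integer coefficients to these (and the overall shape) gives p.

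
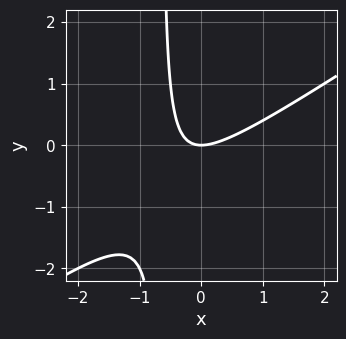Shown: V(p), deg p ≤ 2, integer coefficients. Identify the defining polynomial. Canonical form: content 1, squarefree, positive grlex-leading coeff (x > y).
2*x^2 - 3*x*y - 2*y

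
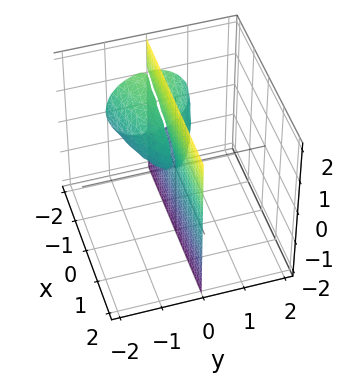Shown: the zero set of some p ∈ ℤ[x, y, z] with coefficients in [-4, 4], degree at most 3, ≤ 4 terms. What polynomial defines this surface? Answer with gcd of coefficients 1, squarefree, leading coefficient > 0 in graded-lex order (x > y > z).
2*y^3 + 2*y*z^2 + x*y

1. There are 2 components.
2. Degree: no degree-2 surface has this shape, so deg p = 3.
3. Reading off the gridlines: the visible z-axis segment lies entirely on the surface; every point of the x-axis in the box is on the surface; one y-axis crossing is at y = 0.
4. These observations pin down the coefficients.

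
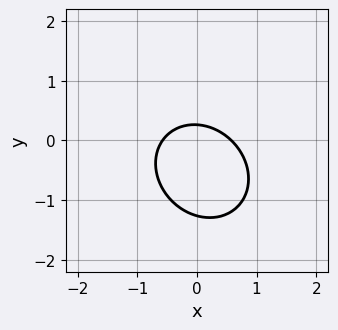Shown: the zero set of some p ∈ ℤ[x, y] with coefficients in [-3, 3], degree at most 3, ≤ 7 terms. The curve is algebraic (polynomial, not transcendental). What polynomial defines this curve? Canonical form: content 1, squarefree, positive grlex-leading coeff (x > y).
First, degree: the shape is more complex than any degree-1 curve, so deg p = 2.
Finally, solving for integer coefficients yields p as stated.

3*x^2 + x*y + 3*y^2 + 3*y - 1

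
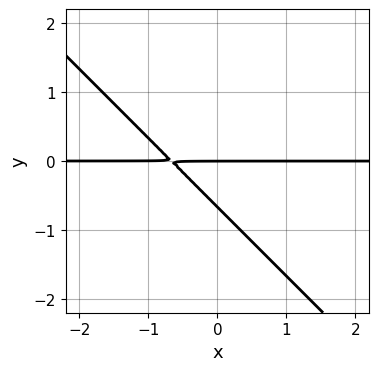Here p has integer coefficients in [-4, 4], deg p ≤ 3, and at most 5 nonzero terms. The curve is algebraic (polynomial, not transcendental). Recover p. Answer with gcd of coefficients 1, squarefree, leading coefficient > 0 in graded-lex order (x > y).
(a) deg p = 2. No degree-1 curve has this shape.
(b) From the visible intercepts: the visible x-axis segment lies entirely on the curve; one y-axis crossing is at y = 0.
(c) These observations pin down the coefficients.

3*x*y + 3*y^2 + 2*y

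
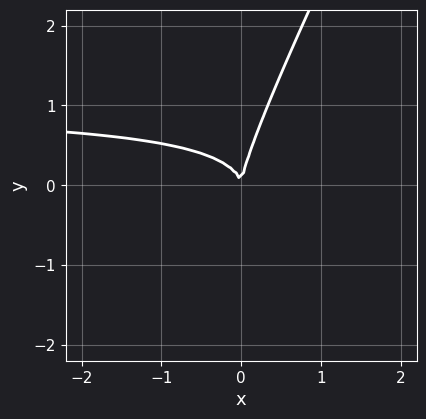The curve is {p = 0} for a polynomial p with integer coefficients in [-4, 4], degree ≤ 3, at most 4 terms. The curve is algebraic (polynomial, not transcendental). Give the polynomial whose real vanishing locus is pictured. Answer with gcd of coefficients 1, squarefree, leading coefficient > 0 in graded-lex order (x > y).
First, degree: the shape is more complex than any degree-2 curve, so deg p = 3.
Then, observable constraints: it meets the x-axis at x = 0 (among the integer gridlines); one y-axis crossing is at y = 0.
Finally, assembling these constraints gives the stated polynomial.

2*x^2*y - 3*x*y^2 + y^3 - 2*x^2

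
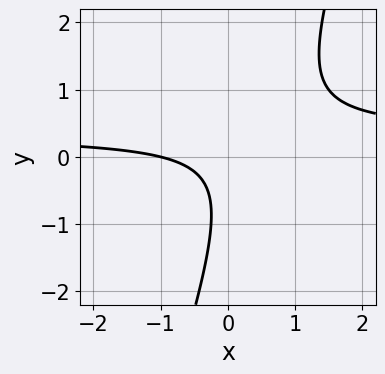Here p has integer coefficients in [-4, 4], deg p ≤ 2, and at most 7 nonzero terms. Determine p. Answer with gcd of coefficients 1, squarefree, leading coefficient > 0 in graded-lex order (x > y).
3*x*y - y^2 - x - y - 1

First, degree: no degree-1 curve has this shape, so deg p = 2.
Next, observable constraints: the curve avoids every integer y-axis point in the box; it meets the x-axis at x = -1 (among the integer gridlines).
Finally, putting this together gives p.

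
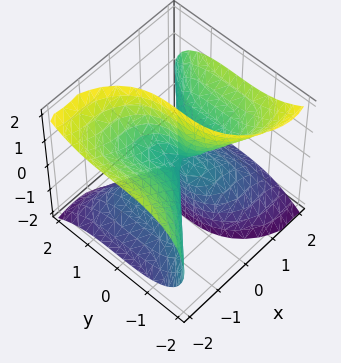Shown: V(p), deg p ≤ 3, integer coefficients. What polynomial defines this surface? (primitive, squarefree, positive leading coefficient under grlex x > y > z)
First, deg p = 3. No degree-2 surface has this shape.
Next, checking where it meets the axes: the visible z-axis segment lies entirely on the surface; one x-axis crossing is at x = 0.
Finally, assembling these constraints gives the stated polynomial.

x^3 - 2*x*z^2 - y^3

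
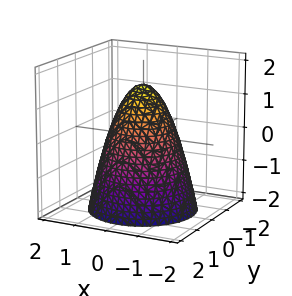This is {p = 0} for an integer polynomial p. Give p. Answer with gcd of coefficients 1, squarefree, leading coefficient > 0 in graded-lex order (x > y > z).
deg p = 2. The shape is more complex than any degree-1 surface.
Symmetry: the surface is invariant under rotation about z: p = q(x² + y², z).
Against the integer gridlines: the x-axis gridline crossings are at x ∈ {-1, 1}; a circular section at z = -1 has radius between 1 and 2.
Together with the visible shape, these determine p as stated. Check: (0, -1, 0) on the y-axis lies on the surface, and p(0, -1, 0) = 0. ✓

3*x^2 + 3*y^2 + 2*z - 3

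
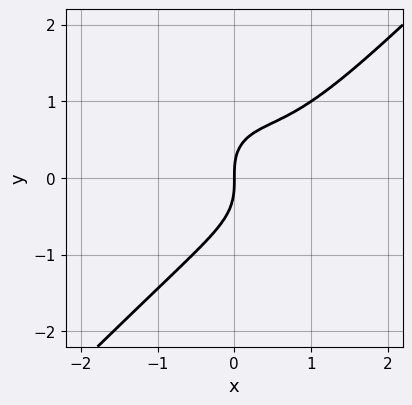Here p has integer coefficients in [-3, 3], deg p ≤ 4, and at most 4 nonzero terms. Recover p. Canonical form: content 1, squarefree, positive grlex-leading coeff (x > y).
x^3 - y^3 - x^2 + x

1. Degree: no degree-2 curve has this shape, so deg p = 3.
2. From the axis intercepts and sections: it meets the y-axis at y = 0 (among the integer gridlines); it meets the x-axis at x = 0 (among the integer gridlines).
3. Solving for integer coefficients yields p as stated.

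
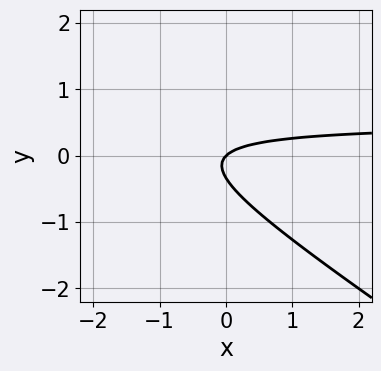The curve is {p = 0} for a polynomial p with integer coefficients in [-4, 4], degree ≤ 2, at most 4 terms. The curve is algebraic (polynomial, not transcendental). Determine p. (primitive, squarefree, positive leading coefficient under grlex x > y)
2*x*y + 3*y^2 - x + y

1. The degree is 2 — the shape is more complex than any degree-1 curve.
2. Reading off the gridlines: it crosses the x-axis at the gridline x = 0; one y-axis crossing is at y = 0.
3. The integer polynomial consistent with all of this is the stated p.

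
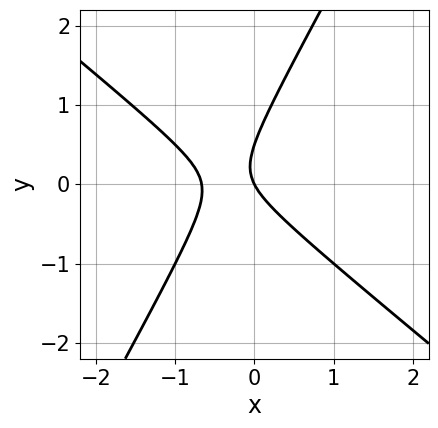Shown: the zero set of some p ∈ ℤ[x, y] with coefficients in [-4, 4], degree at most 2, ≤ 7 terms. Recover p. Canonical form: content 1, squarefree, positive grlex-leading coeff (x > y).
3*x^2 + 2*x*y - 2*y^2 + 2*x + y

Degree: a generic line meets the curve in up to 2 points, so deg p = 2.
Reading off the gridlines: one y-axis crossing is at y = 0; it crosses the x-axis at the gridline x = 0.
These observations pin down the coefficients.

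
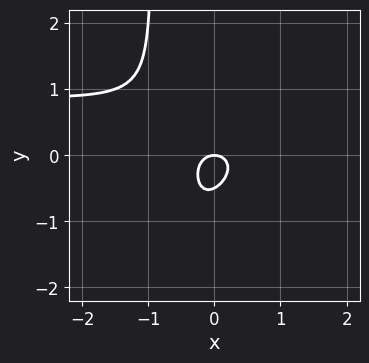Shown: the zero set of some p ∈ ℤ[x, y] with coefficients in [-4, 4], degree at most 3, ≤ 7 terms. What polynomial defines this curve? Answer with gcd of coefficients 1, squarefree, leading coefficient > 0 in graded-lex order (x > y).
2*x^2*y - 2*x*y^2 - 2*x^2 - 2*y^2 - y

1. deg p = 3. No degree-2 curve has this shape.
2. From the visible intercepts: one y-axis crossing is at y = 0; it crosses the x-axis at the gridline x = 0.
3. Solving for integer coefficients yields p as stated.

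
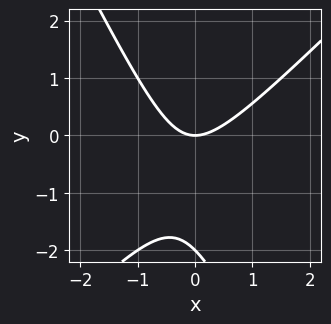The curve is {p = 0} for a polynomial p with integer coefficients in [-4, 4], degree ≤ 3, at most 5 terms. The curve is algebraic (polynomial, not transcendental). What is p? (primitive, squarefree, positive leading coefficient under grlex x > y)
2*x^2 - x*y - y^2 - 2*y

Degree: a generic line meets the curve in up to 2 points, so deg p = 2.
Reading off the gridlines: among the integer gridlines, it crosses the y-axis at y ∈ {-2, 0}; it meets the x-axis at x = 0 (among the integer gridlines).
Fitting integer coefficients to these (and the overall shape) gives p.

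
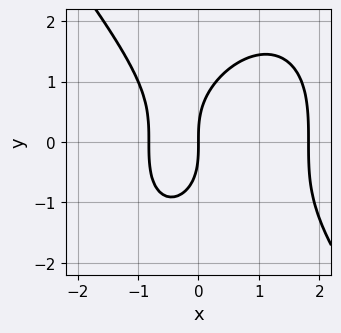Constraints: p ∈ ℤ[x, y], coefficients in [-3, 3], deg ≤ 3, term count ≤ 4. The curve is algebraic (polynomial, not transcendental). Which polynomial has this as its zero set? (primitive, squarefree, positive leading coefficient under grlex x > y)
2*x^3 + y^3 - 2*x^2 - 3*x

First, deg p = 3.
Then, observable constraints: it meets the x-axis at x = 0 (among the integer gridlines); one y-axis crossing is at y = 0.
Finally, fitting integer coefficients to these (and the overall shape) gives p.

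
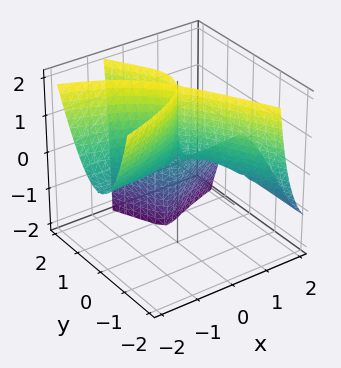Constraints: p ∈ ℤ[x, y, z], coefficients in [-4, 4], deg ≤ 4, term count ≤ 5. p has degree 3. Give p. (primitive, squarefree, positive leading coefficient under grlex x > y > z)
x^2*z + 2*x*y^2 + y^3 - y^2

1. The degree is 3 — the shape is more complex than any degree-2 surface.
2. Observable constraints: it crosses the y-axis at the gridline y = 1; every point of the z-axis in the box is on the surface; the visible x-axis segment lies entirely on the surface.
3. The integer polynomial consistent with all of this is the stated p.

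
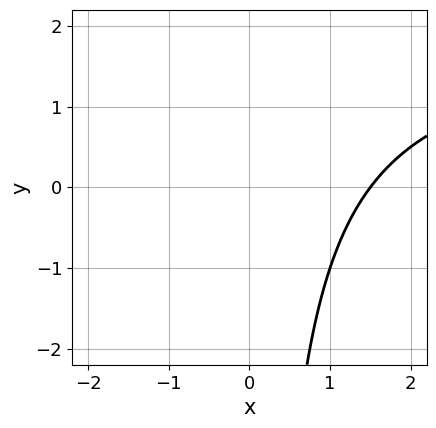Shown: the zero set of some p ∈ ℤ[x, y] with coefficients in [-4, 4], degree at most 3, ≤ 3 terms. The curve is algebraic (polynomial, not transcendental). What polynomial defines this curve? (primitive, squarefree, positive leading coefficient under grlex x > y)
x*y - 2*x + 3

deg p = 2. No degree-1 curve has this shape.
From the visible intercepts: it misses every integer gridline on the y-axis.
Assembling these constraints gives the stated polynomial.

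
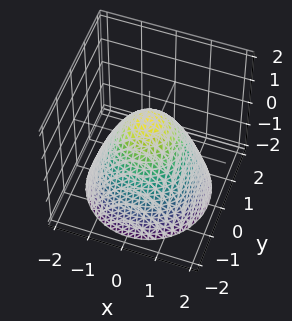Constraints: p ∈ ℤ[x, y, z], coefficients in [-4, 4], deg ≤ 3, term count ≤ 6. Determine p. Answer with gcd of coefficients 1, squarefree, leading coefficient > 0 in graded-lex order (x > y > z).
x^2 + y^2 + z - 1

First, degree: the shape is more complex than any degree-1 surface, so deg p = 2.
Next, by symmetry, the z-axis is an axis of rotation, so x and y enter only as x² + y².
Next, reading off the gridlines: the y-axis gridline crossings are at y ∈ {-1, 1}; a circular section at z = -2 has radius between 1 and 2.
Finally, assembling these constraints gives the stated polynomial. Check: (1, 0, 0) on the x-axis lies on the surface, and p(1, 0, 0) = 0. ✓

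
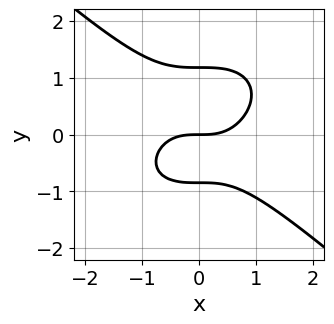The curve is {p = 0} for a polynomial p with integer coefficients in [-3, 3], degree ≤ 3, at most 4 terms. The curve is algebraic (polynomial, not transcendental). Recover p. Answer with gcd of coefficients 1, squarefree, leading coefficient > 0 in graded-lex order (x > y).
2*x^3 + 3*y^3 - y^2 - 3*y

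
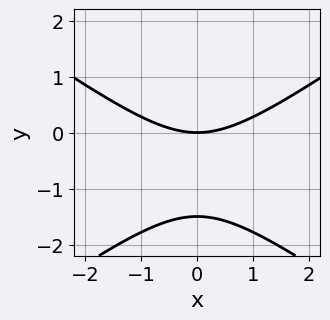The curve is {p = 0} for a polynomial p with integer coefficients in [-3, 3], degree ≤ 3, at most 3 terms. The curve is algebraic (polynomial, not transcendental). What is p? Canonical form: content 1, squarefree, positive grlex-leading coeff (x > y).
1. deg p = 2. No degree-1 curve has this shape.
2. Symmetries: the x ↦ −x reflection is a symmetry, so x appears only in even powers.
3. From the visible intercepts: it meets the x-axis at x = 0 (among the integer gridlines); one y-axis crossing is at y = 0.
4. Fitting integer coefficients to these (and the overall shape) gives p.

x^2 - 2*y^2 - 3*y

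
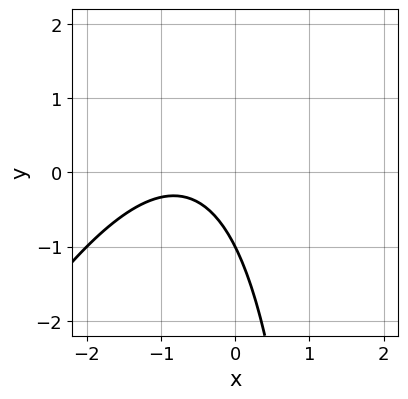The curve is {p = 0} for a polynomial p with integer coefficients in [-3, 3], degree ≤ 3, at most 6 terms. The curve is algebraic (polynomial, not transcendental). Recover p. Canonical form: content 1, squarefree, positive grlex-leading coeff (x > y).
First, degree: a generic line meets the curve in up to 2 points, so deg p = 2.
Next, observable constraints: it meets the y-axis at y = -1 (among the integer gridlines); it misses every integer gridline on the x-axis.
Finally, fitting integer coefficients to these (and the overall shape) gives p.

2*x^2 - x*y + 3*x + 2*y + 2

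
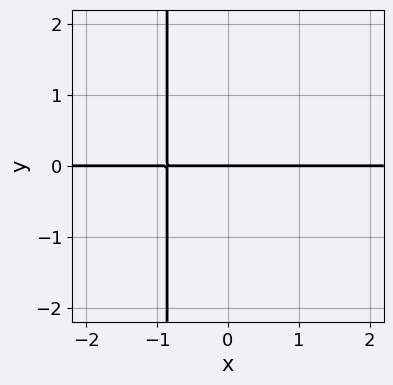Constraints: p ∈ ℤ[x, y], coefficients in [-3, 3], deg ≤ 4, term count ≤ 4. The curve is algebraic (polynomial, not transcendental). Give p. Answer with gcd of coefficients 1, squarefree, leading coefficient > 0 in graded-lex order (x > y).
2*x^3*y - x^2*y + 2*y

(a) The degree is 4 — no degree-3 curve has this shape.
(b) From the visible intercepts: it meets the y-axis at y = 0 (among the integer gridlines); the visible x-axis segment lies entirely on the curve.
(c) Assembling these constraints gives the stated polynomial.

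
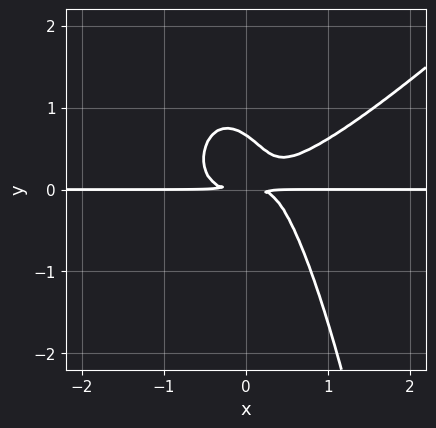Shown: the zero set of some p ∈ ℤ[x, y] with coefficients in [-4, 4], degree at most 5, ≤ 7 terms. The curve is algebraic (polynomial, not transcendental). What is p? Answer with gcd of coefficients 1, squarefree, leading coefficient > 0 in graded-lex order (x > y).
3*x^3*y - 3*x^2*y^2 - 2*x*y^2 - 3*y^3 + 2*y^2

deg p = 4. A generic line meets the curve in up to 4 points.
Observable constraints: every point of the x-axis in the box is on the curve.
Together with the visible shape, these determine p as stated.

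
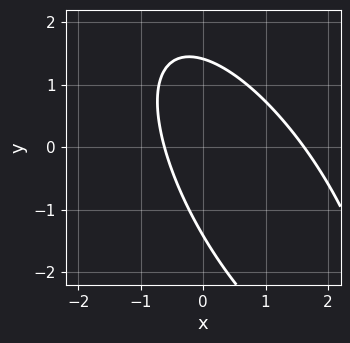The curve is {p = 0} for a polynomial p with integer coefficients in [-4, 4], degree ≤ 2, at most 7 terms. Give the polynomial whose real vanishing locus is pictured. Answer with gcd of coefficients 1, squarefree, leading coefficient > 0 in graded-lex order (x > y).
2*x^2 + 2*x*y + y^2 - 2*x - 2

(a) deg p = 2.
(b) Solving for integer coefficients yields p as stated.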